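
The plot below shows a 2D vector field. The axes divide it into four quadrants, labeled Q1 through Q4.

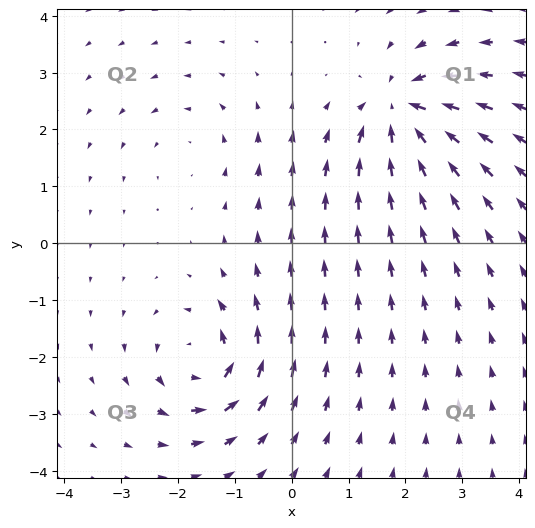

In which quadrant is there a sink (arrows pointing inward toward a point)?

Q1

The sink sits at approximately (1.9, 2.3), which lies in quadrant Q1. The divergence there is about -6, negative as expected for a sink.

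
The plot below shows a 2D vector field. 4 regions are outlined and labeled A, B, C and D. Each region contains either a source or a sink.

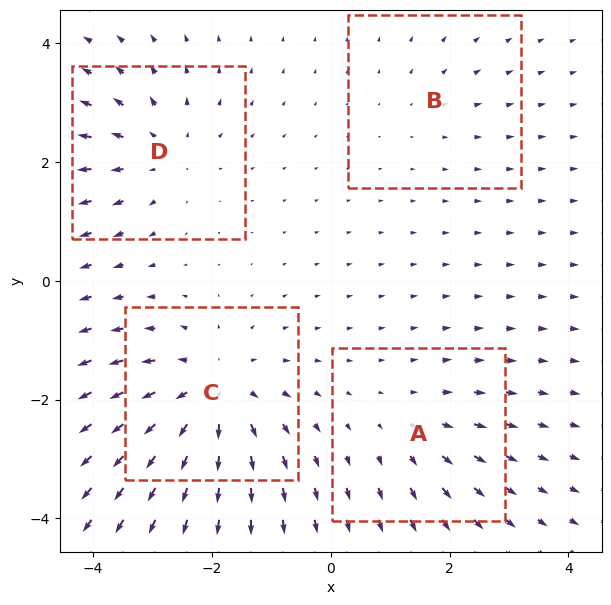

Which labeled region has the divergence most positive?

C

Divergence at each region's feature centre — A: about +3, B: about +2, C: about +6, D: about +4. Region C is most positive.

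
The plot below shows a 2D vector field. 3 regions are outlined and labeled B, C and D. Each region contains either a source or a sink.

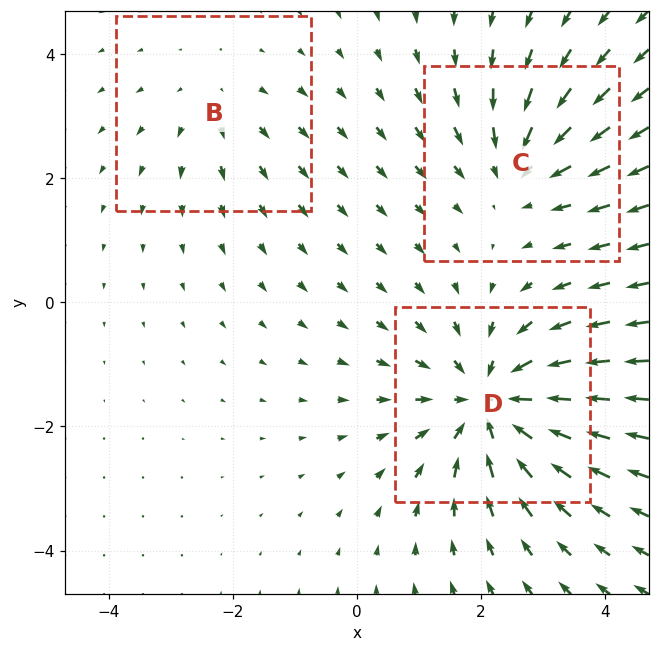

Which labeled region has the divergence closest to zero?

Divergence at each region's feature centre — B: about +2, C: about -3, D: about -4. Region B is closest to zero.

B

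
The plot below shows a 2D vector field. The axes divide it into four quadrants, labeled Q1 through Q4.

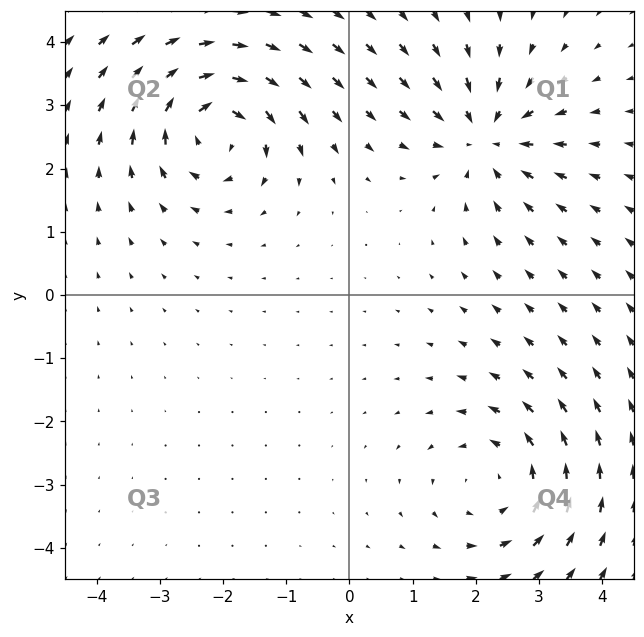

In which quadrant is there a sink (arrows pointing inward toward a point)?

The sink sits at approximately (2.2, 2.5), which lies in quadrant Q1. The divergence there is about -5, negative as expected for a sink.

Q1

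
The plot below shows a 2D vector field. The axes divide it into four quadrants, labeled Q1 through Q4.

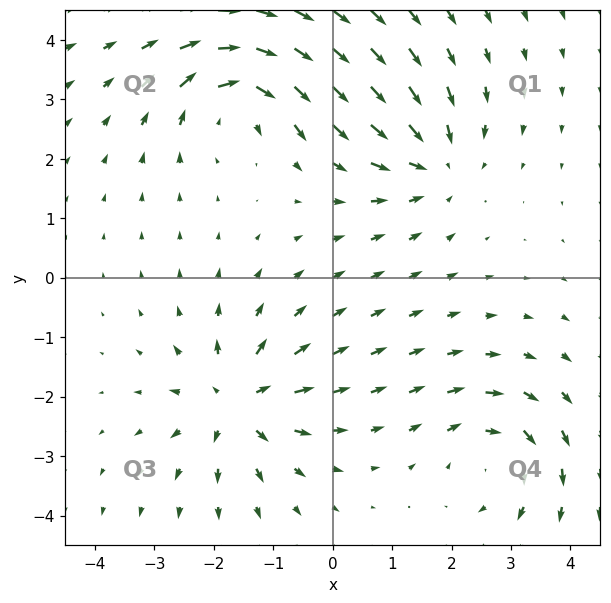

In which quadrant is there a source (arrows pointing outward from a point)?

The source sits at approximately (-1.6, -2.1), which lies in quadrant Q3. The divergence there is about +5, positive as expected for a source.

Q3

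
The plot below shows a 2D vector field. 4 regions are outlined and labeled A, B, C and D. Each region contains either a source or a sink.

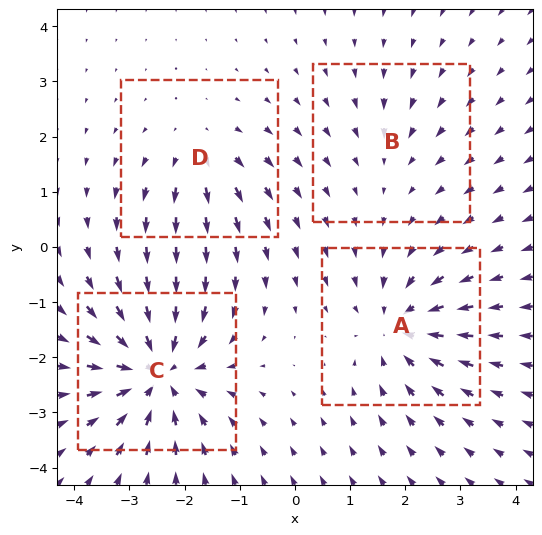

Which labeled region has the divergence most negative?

Divergence at each region's feature centre — A: about -5, B: about -2, C: about -7, D: about +3. Region C is most negative.

C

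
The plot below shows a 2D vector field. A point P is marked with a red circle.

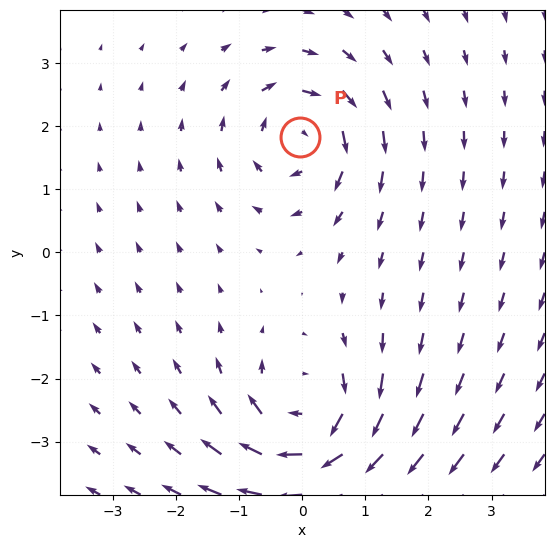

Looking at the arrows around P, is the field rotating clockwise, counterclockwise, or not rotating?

Near P at (-0.0, 1.8) the arrows circulate clockwise. The curl (z-component) there is about -5; negative curl means clockwise rotation.

clockwise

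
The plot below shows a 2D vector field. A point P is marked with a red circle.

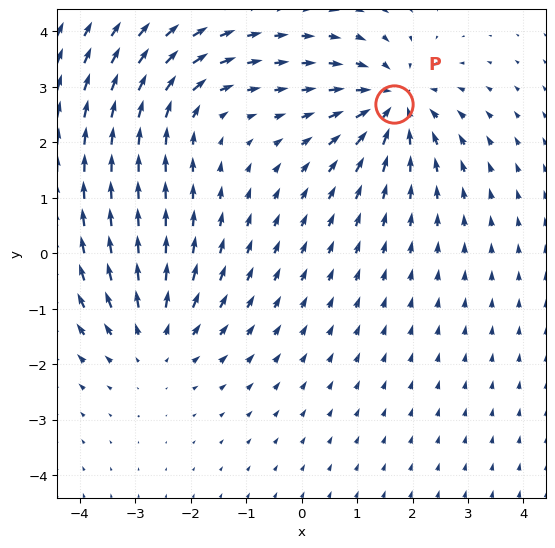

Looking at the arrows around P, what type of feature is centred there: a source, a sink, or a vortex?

sink

At P (1.7, 2.7) the arrows converge inward. Divergence about -5, curl ≈0 — negative divergence with near-zero curl is a sink.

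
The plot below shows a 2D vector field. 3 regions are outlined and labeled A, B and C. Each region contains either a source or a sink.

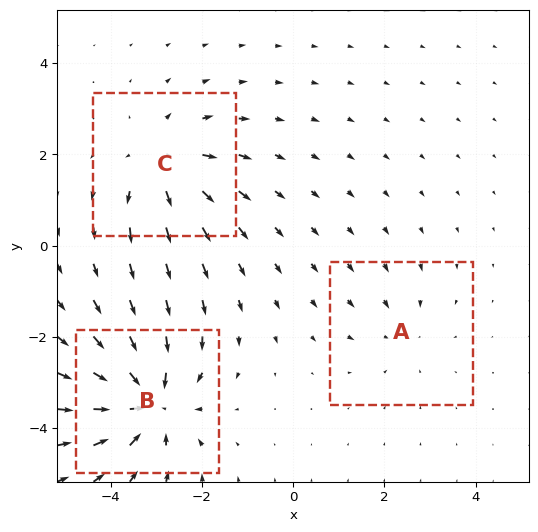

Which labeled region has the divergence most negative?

Divergence at each region's feature centre — A: about -2, B: about -5, C: about +3. Region B is most negative.

B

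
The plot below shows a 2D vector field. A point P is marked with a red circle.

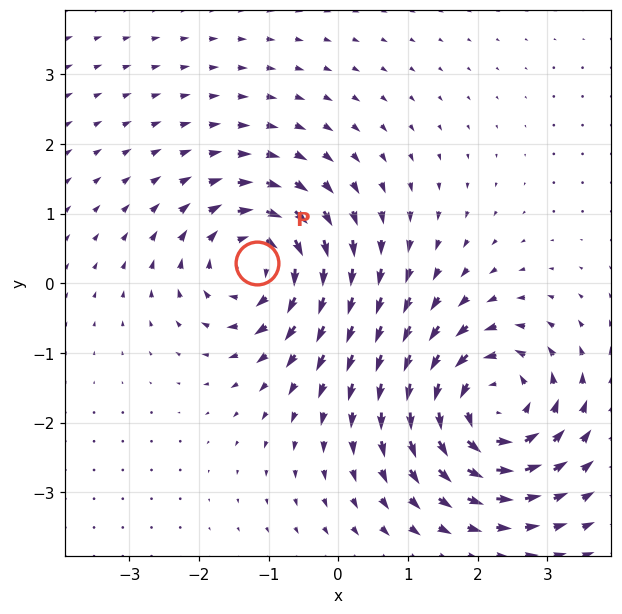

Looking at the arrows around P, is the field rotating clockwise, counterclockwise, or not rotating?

Near P at (-1.2, 0.3) the arrows circulate clockwise. The curl (z-component) there is about -4; negative curl means clockwise rotation.

clockwise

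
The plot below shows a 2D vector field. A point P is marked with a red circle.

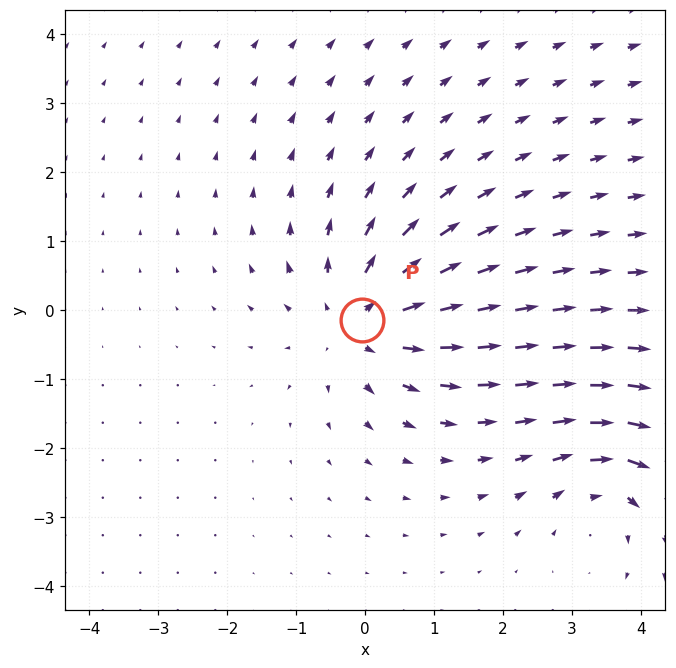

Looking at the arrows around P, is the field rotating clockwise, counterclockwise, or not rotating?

Near P at (-0.0, -0.1) the arrows show no circulation. The curl there is ≈0.

not rotating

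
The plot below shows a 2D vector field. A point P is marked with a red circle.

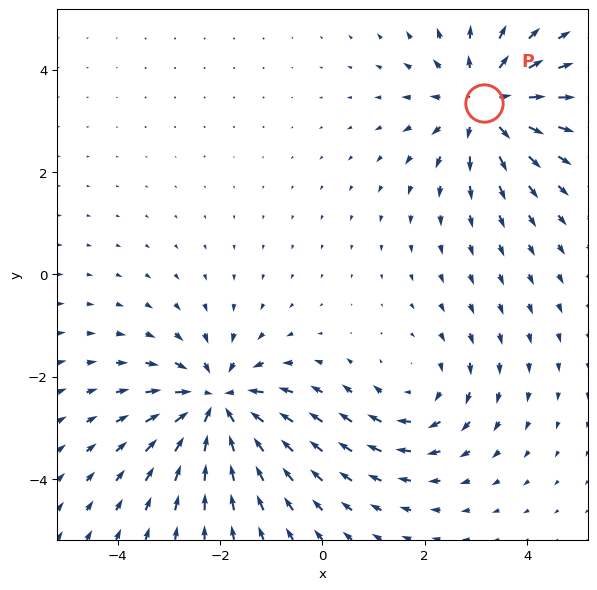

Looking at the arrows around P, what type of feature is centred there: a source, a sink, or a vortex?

At P (3.2, 3.3) the arrows spread outward. Divergence about +4, curl ≈0 — positive divergence with near-zero curl is a source.

source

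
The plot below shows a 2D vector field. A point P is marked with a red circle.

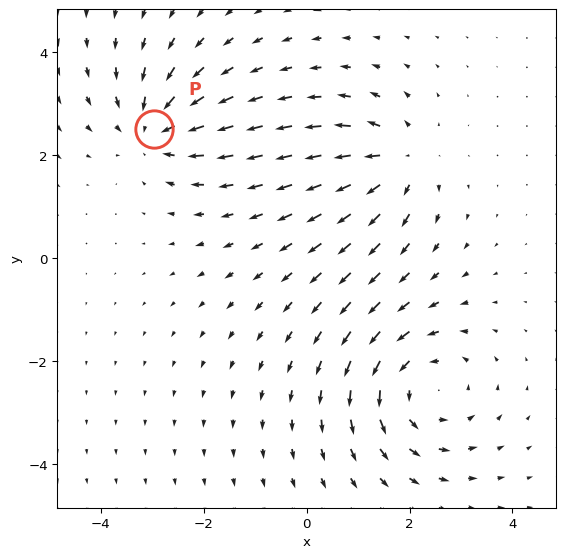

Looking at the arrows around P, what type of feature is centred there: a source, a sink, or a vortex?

At P (-3.0, 2.5) the arrows converge inward. Divergence about -3, curl ≈0 — negative divergence with near-zero curl is a sink.

sink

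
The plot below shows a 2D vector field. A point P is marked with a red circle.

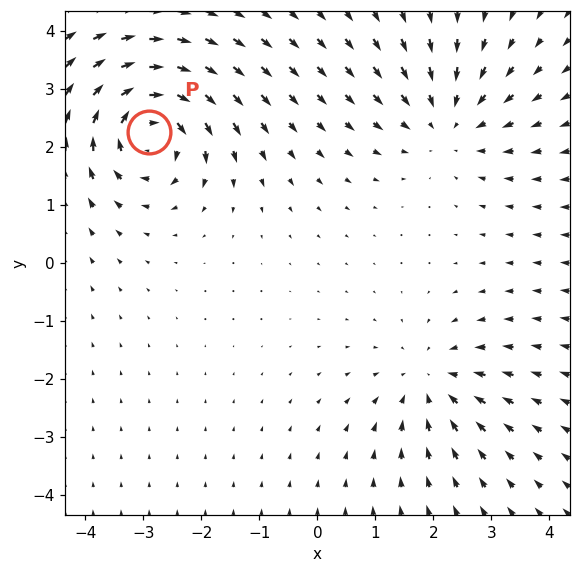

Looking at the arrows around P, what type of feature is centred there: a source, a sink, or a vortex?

vortex

At P (-2.9, 2.3) the arrows circulate clockwise. Divergence ≈0, curl about -6 — near-zero divergence with nonzero curl is a vortex.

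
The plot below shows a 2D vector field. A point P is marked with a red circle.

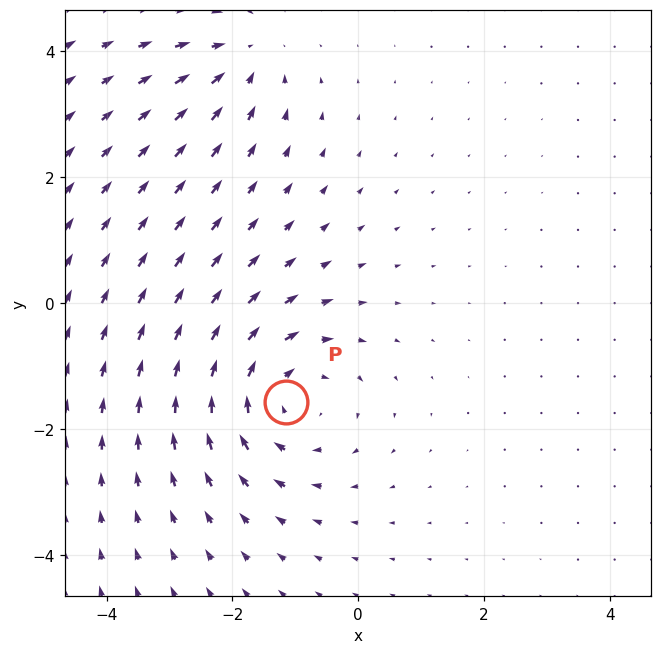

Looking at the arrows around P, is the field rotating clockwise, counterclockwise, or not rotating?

clockwise

Near P at (-1.1, -1.6) the arrows circulate clockwise. The curl (z-component) there is about -4; negative curl means clockwise rotation.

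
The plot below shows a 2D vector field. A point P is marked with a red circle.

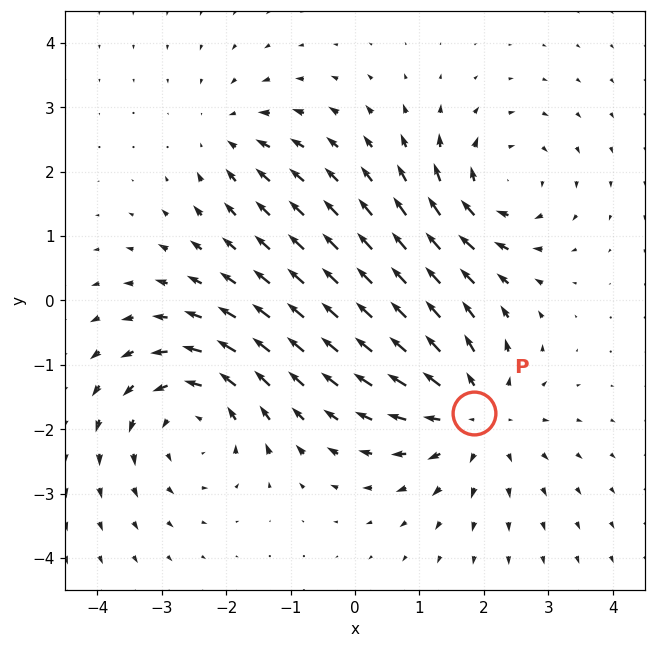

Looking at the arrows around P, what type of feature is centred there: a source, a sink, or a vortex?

source

At P (1.8, -1.8) the arrows spread outward. Divergence about +4, curl ≈0 — positive divergence with near-zero curl is a source.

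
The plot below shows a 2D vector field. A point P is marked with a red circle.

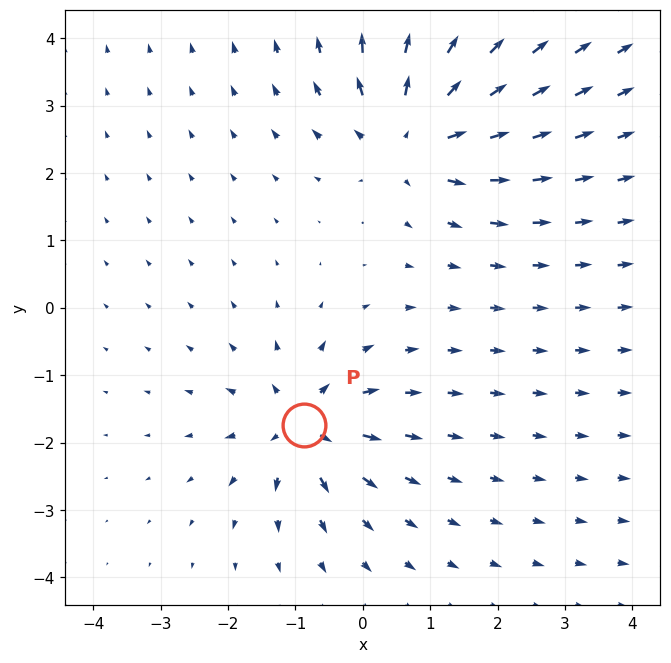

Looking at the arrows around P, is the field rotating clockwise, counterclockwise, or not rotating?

Near P at (-0.9, -1.7) the arrows show no circulation. The curl there is ≈0.

not rotating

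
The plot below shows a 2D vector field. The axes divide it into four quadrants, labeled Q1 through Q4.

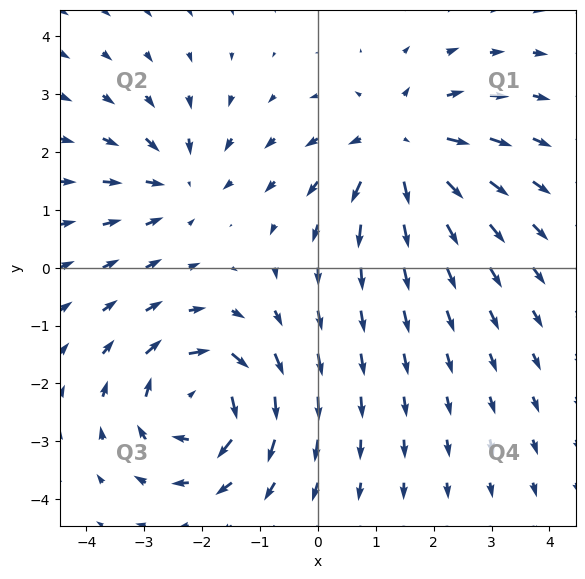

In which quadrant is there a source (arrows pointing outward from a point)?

The source sits at approximately (1.5, 2.1), which lies in quadrant Q1. The divergence there is about +4, positive as expected for a source.

Q1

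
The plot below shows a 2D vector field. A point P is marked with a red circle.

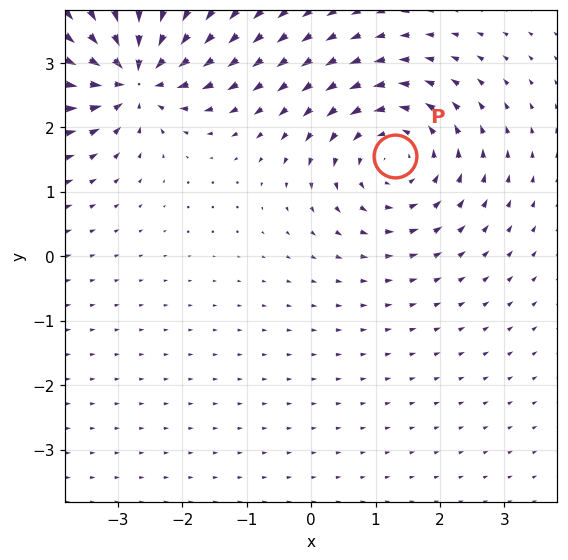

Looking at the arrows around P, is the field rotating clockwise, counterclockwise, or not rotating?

Near P at (1.3, 1.6) the arrows circulate counterclockwise. The curl (z-component) there is about +4; positive curl means counterclockwise rotation.

counterclockwise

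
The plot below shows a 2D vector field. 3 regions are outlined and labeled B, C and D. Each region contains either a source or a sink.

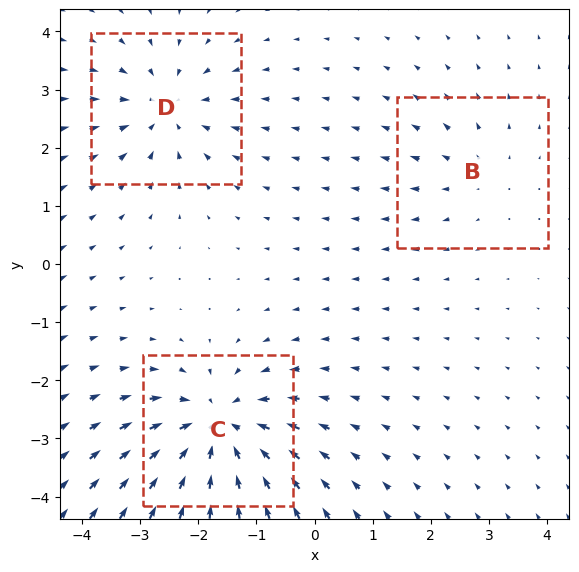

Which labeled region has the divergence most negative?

Divergence at each region's feature centre — B: about +2, C: about -5, D: about -3. Region C is most negative.

C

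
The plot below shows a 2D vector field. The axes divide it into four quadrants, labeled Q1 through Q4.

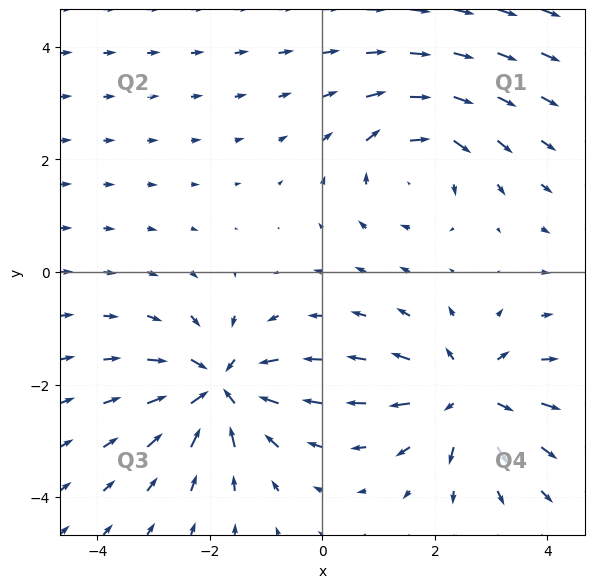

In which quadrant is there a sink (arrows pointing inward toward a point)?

The sink sits at approximately (-1.8, -2.1), which lies in quadrant Q3. The divergence there is about -5, negative as expected for a sink.

Q3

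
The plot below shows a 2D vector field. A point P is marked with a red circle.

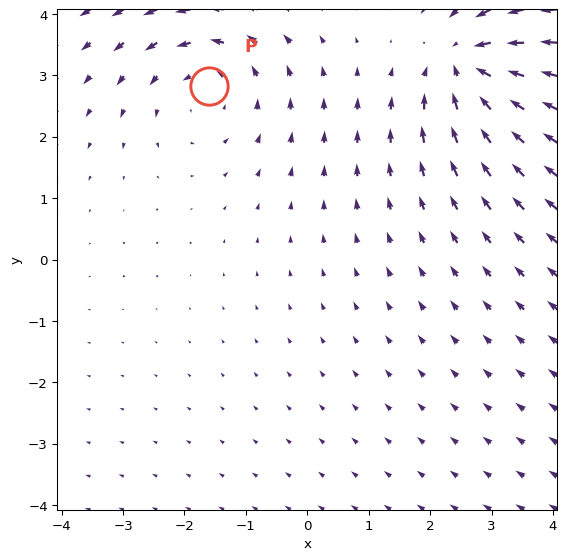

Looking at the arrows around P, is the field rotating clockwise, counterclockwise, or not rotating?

counterclockwise

Near P at (-1.6, 2.8) the arrows circulate counterclockwise. The curl (z-component) there is about +2; positive curl means counterclockwise rotation.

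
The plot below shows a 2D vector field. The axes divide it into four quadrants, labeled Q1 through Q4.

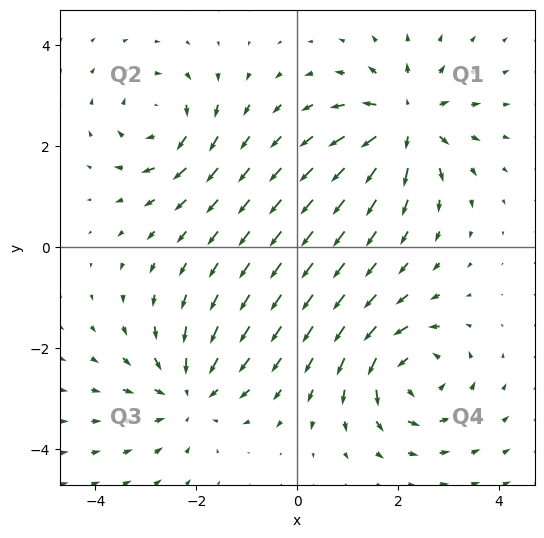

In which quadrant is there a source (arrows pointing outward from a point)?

The source sits at approximately (2.2, 2.5), which lies in quadrant Q1. The divergence there is about +7, positive as expected for a source.

Q1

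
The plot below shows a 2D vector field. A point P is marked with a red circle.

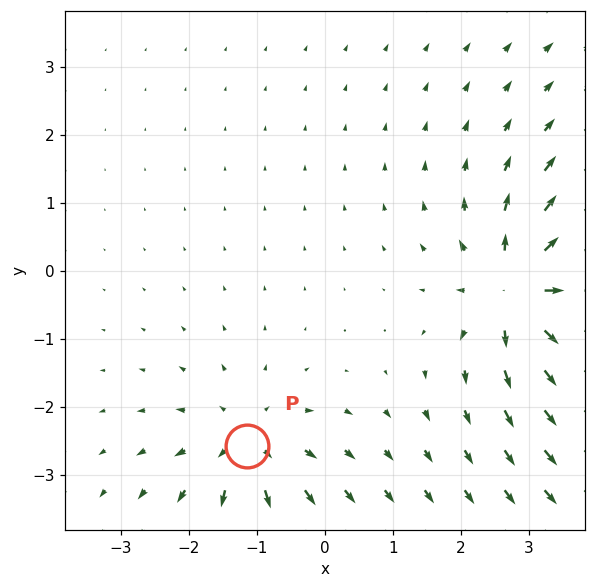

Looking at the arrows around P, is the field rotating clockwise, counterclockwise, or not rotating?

Near P at (-1.1, -2.6) the arrows show no circulation. The curl there is ≈0.

not rotating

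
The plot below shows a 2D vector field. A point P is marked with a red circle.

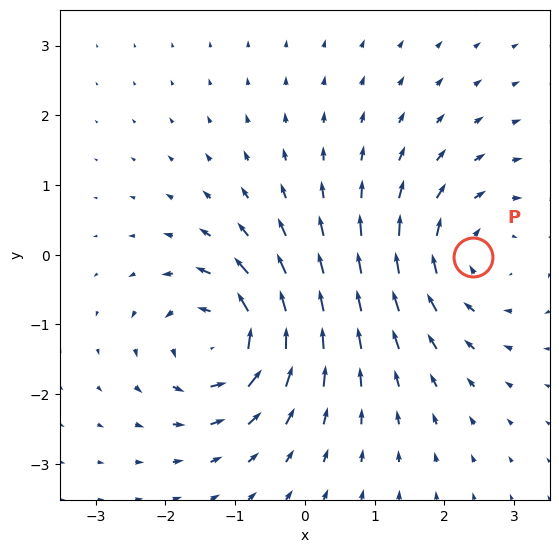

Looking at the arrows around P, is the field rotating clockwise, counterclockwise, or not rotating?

Near P at (2.4, -0.0) the arrows circulate clockwise. The curl (z-component) there is about -4; negative curl means clockwise rotation.

clockwise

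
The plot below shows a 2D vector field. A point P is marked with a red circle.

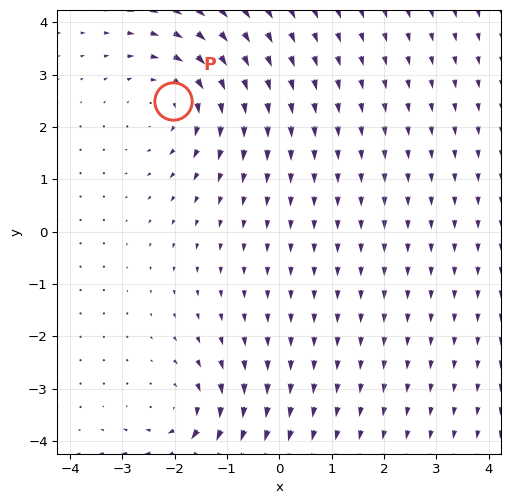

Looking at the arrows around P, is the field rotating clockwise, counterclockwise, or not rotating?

clockwise

Near P at (-2.0, 2.5) the arrows circulate clockwise. The curl (z-component) there is about -3; negative curl means clockwise rotation.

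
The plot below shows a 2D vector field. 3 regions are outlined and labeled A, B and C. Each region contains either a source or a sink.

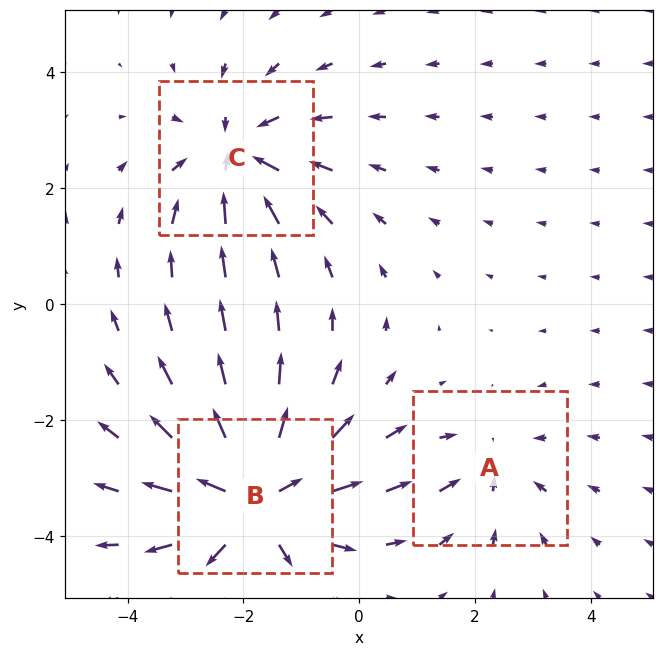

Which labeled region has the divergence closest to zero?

A

Divergence at each region's feature centre — A: about -2, B: about +5, C: about -3. Region A is closest to zero.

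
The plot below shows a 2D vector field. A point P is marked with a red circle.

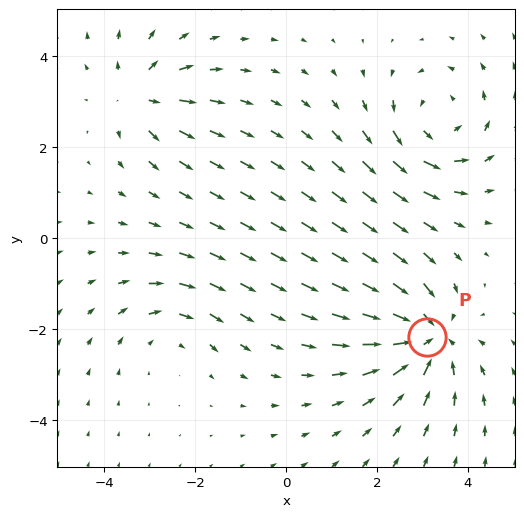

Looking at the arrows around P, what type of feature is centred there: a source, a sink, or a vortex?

At P (3.1, -2.2) the arrows converge inward. Divergence about -5, curl ≈0 — negative divergence with near-zero curl is a sink.

sink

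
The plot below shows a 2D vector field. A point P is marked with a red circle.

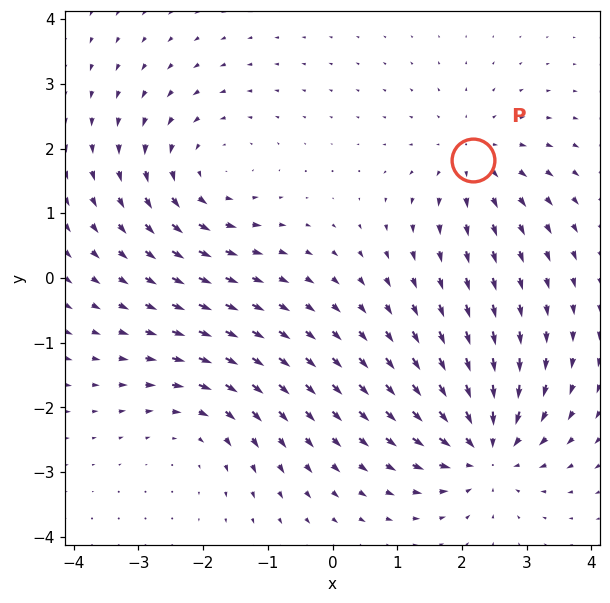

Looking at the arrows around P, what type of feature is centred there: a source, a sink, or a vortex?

At P (2.2, 1.8) the arrows spread outward. Divergence about +4, curl ≈0 — positive divergence with near-zero curl is a source.

source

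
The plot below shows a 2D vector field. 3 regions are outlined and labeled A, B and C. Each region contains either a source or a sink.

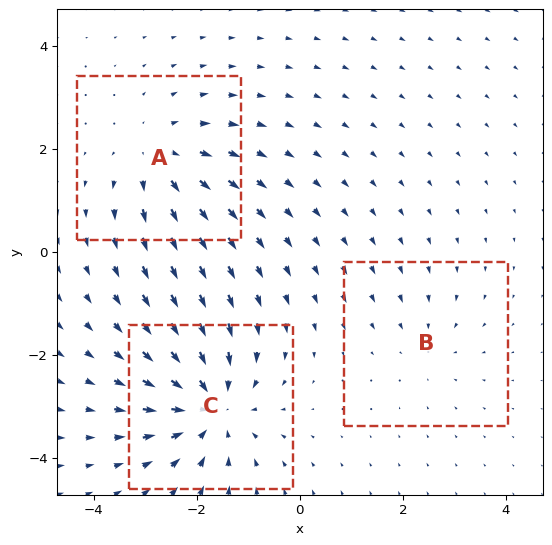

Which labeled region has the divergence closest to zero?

B

Divergence at each region's feature centre — A: about +3, B: about -2, C: about -4. Region B is closest to zero.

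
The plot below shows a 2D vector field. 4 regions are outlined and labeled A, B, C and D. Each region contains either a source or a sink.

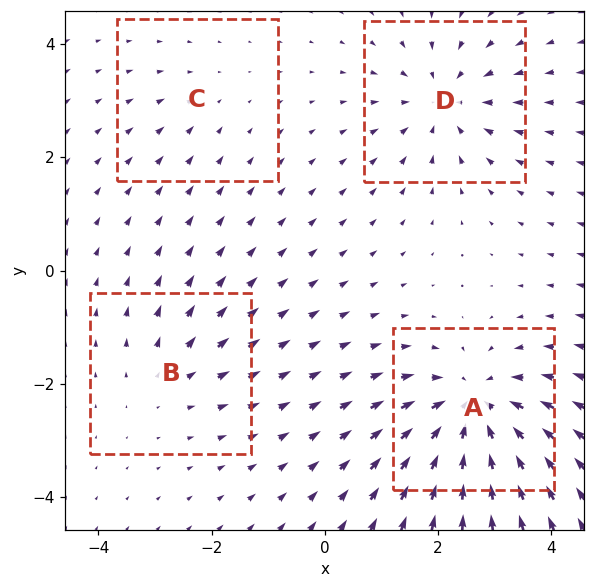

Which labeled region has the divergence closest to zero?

C

Divergence at each region's feature centre — A: about -7, B: about +3, C: about -2, D: about -5. Region C is closest to zero.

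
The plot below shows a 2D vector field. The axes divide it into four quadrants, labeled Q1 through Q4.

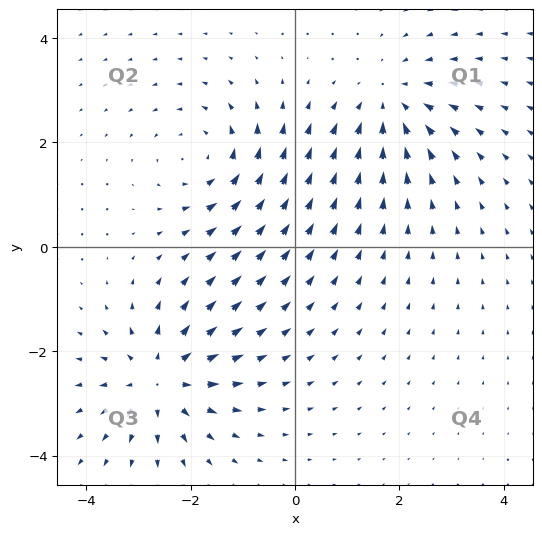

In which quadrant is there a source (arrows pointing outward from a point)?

The source sits at approximately (-2.6, -2.6), which lies in quadrant Q3. The divergence there is about +4, positive as expected for a source.

Q3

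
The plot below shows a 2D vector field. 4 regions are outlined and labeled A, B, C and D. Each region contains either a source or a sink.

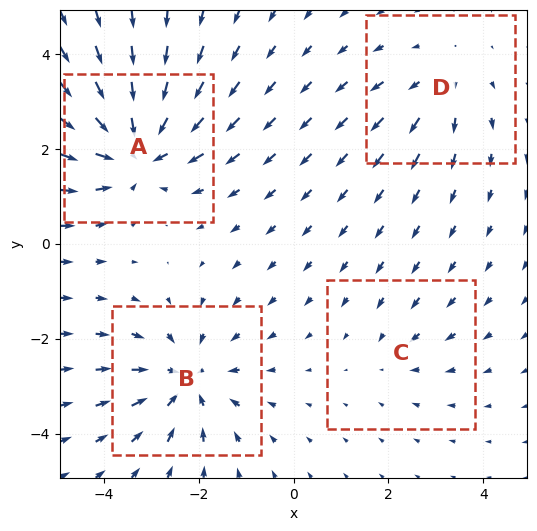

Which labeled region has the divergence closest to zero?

Divergence at each region's feature centre — A: about -6, B: about -5, C: about -2, D: about +3. Region C is closest to zero.

C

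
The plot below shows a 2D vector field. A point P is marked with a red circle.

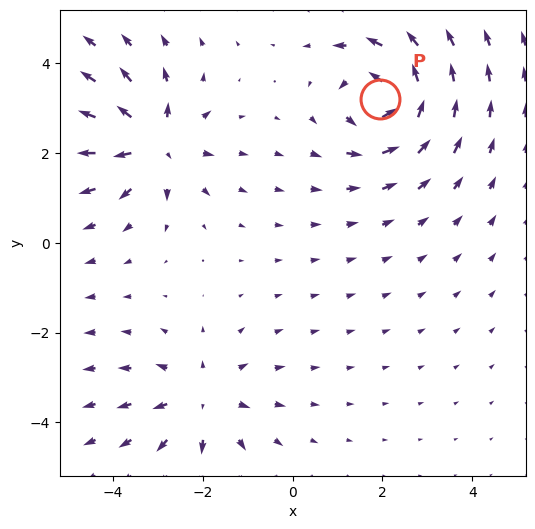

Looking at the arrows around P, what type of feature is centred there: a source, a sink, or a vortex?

At P (1.9, 3.2) the arrows circulate counterclockwise. Divergence ≈0, curl about +6 — near-zero divergence with nonzero curl is a vortex.

vortex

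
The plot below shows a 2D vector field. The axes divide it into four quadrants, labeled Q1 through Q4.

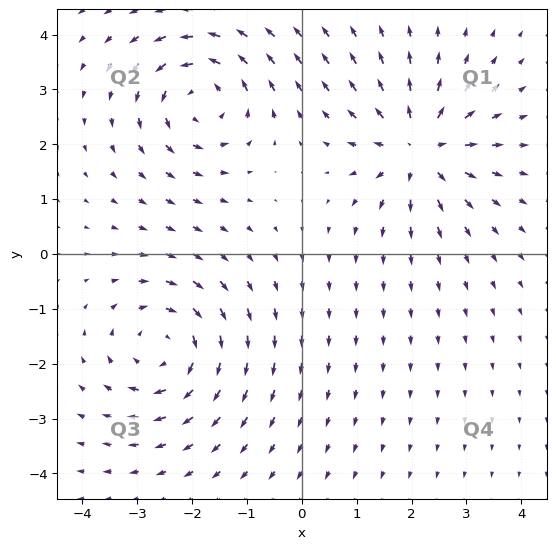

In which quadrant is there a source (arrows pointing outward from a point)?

Q1

The source sits at approximately (2.1, 1.9), which lies in quadrant Q1. The divergence there is about +5, positive as expected for a source.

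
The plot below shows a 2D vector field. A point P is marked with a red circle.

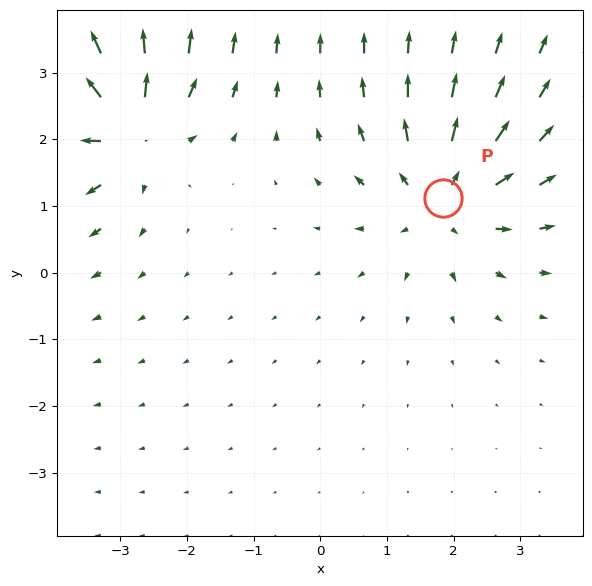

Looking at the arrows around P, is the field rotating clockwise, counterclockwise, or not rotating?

Near P at (1.8, 1.1) the arrows show no circulation. The curl there is ≈0.

not rotating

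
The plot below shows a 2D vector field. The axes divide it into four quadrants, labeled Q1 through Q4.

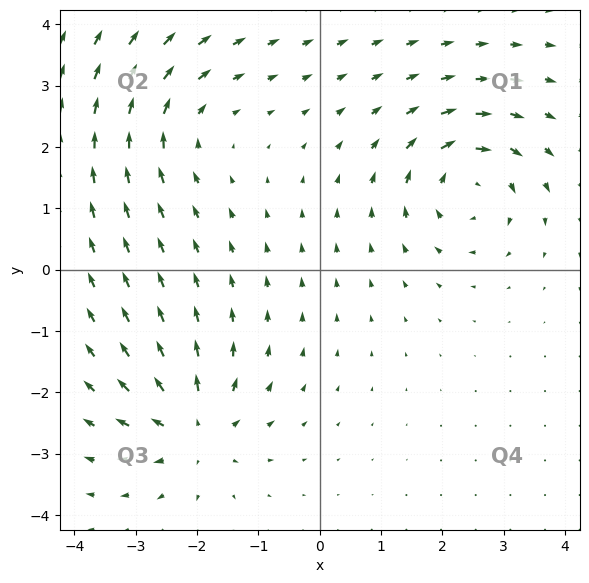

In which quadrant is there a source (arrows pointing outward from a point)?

The source sits at approximately (-2.0, -2.6), which lies in quadrant Q3. The divergence there is about +5, positive as expected for a source.

Q3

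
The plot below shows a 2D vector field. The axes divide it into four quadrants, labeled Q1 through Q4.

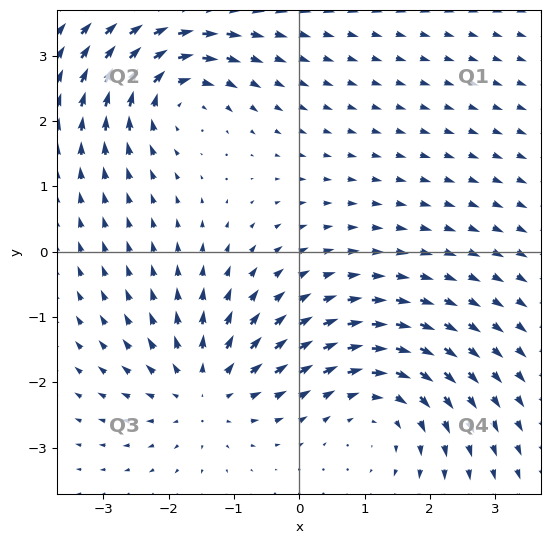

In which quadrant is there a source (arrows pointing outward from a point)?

Q3

The source sits at approximately (-1.4, -2.1), which lies in quadrant Q3. The divergence there is about +4, positive as expected for a source.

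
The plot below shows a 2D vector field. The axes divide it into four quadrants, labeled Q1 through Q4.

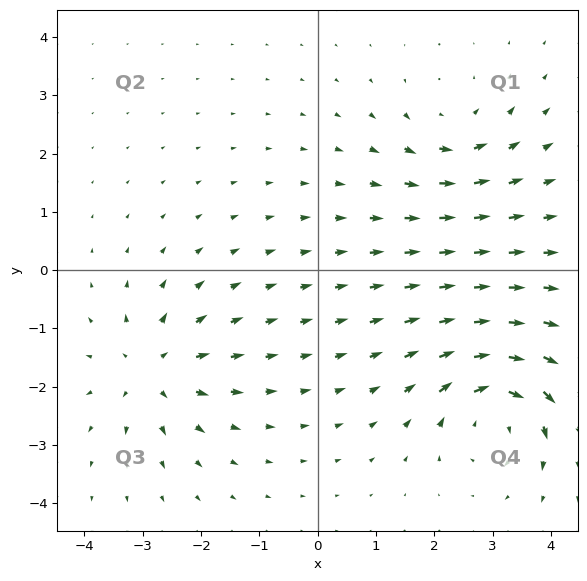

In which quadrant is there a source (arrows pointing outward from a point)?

Q3

The source sits at approximately (-2.8, -1.7), which lies in quadrant Q3. The divergence there is about +5, positive as expected for a source.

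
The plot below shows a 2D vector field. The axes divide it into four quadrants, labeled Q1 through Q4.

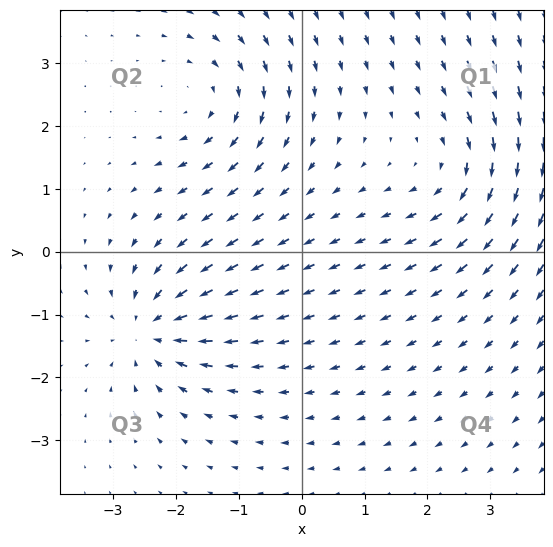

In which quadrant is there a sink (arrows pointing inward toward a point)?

The sink sits at approximately (-2.4, -1.2), which lies in quadrant Q3. The divergence there is about -6, negative as expected for a sink.

Q3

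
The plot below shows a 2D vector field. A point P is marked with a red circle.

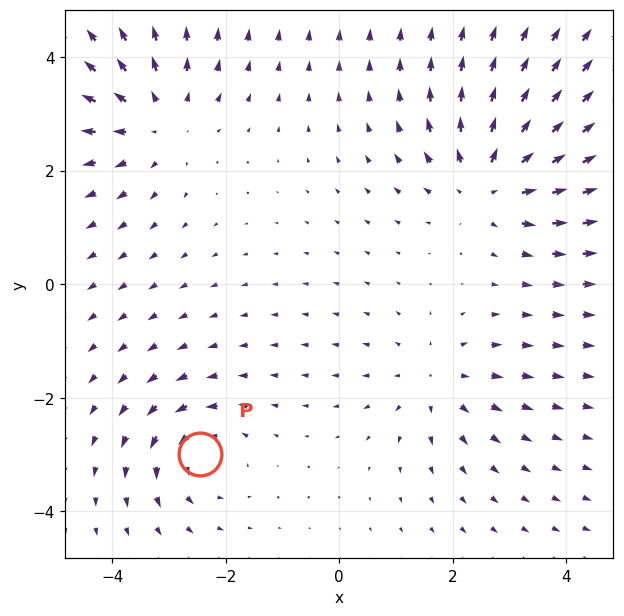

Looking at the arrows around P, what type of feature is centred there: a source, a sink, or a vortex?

vortex

At P (-2.4, -3.0) the arrows circulate counterclockwise. Divergence ≈0, curl about +4 — near-zero divergence with nonzero curl is a vortex.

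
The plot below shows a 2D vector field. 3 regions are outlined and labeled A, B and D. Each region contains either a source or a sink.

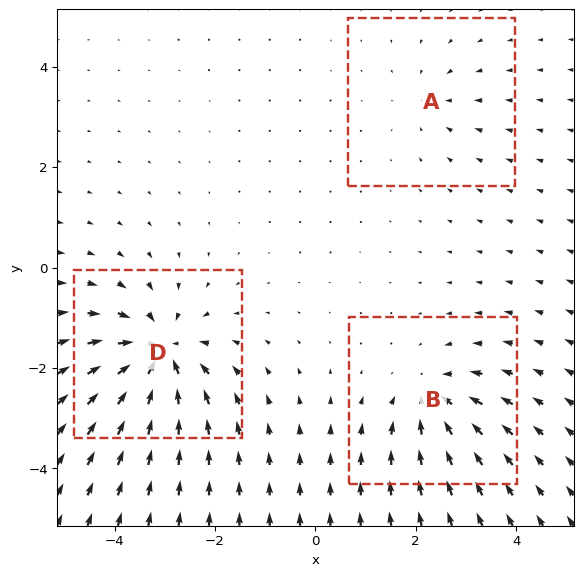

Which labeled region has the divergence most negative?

Divergence at each region's feature centre — A: about -2, B: about -4, D: about -6. Region D is most negative.

D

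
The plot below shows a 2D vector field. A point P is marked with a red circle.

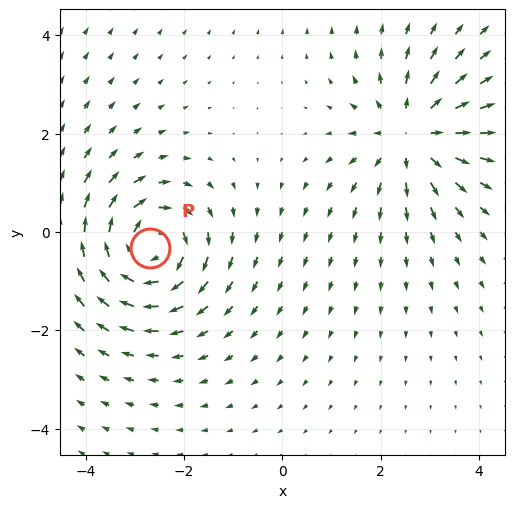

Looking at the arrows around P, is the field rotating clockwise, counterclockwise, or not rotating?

Near P at (-2.7, -0.3) the arrows circulate clockwise. The curl (z-component) there is about -4; negative curl means clockwise rotation.

clockwise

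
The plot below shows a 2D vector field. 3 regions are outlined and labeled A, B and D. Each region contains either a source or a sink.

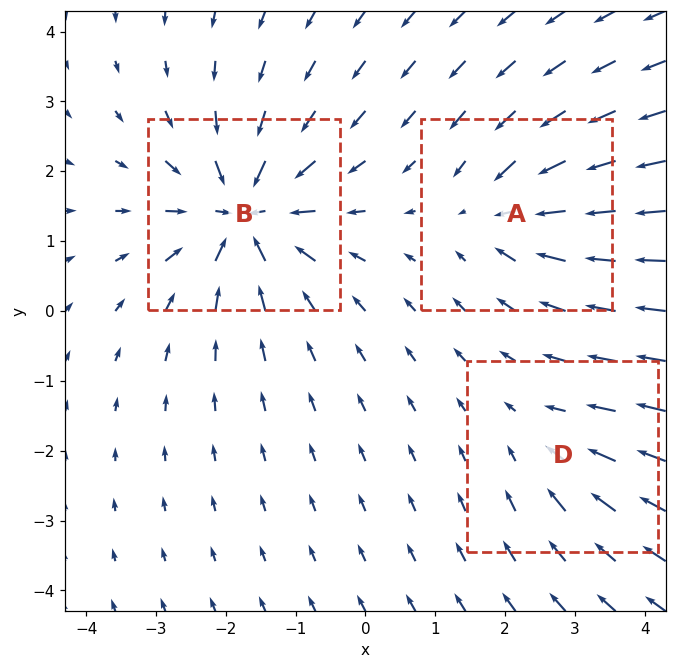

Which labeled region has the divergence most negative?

Divergence at each region's feature centre — A: about -4, B: about -6, D: about -2. Region B is most negative.

B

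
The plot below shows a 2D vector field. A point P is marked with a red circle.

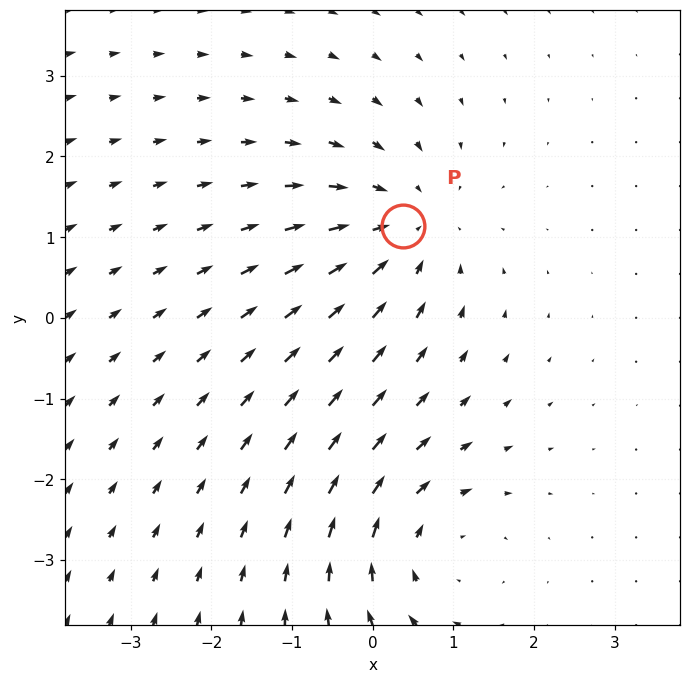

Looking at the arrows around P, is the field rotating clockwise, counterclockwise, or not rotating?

Near P at (0.4, 1.1) the arrows show no circulation. The curl there is ≈0.

not rotating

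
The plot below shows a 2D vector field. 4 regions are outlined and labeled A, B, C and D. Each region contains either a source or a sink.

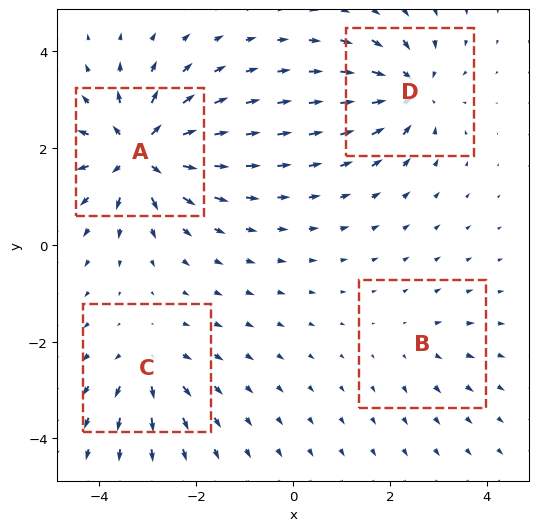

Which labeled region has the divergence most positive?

A

Divergence at each region's feature centre — A: about +8, B: about +2, C: about +4, D: about -6. Region A is most positive.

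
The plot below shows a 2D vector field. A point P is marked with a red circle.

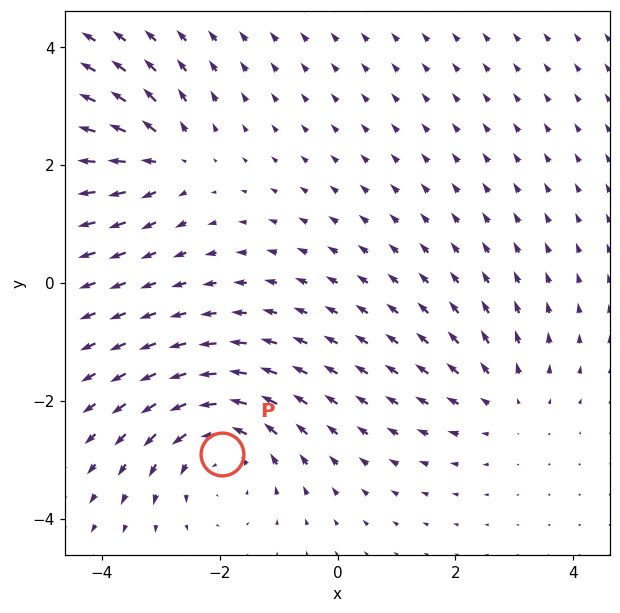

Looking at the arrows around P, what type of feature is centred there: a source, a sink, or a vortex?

vortex

At P (-2.0, -2.9) the arrows circulate counterclockwise. Divergence ≈0, curl about +3 — near-zero divergence with nonzero curl is a vortex.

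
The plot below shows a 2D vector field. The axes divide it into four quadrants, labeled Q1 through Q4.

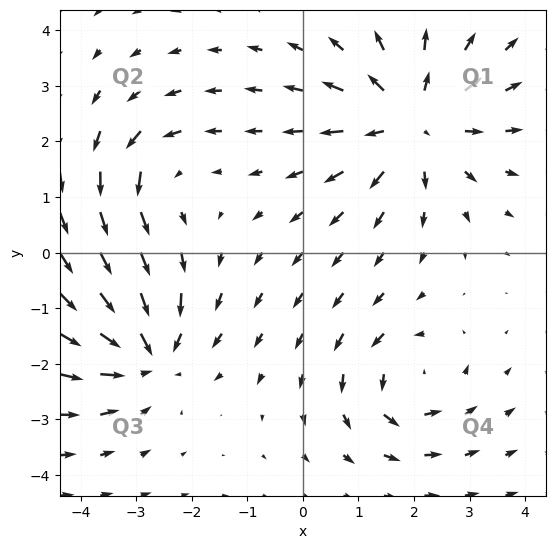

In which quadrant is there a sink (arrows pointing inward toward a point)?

Q3

The sink sits at approximately (-2.8, -1.8), which lies in quadrant Q3. The divergence there is about -4, negative as expected for a sink.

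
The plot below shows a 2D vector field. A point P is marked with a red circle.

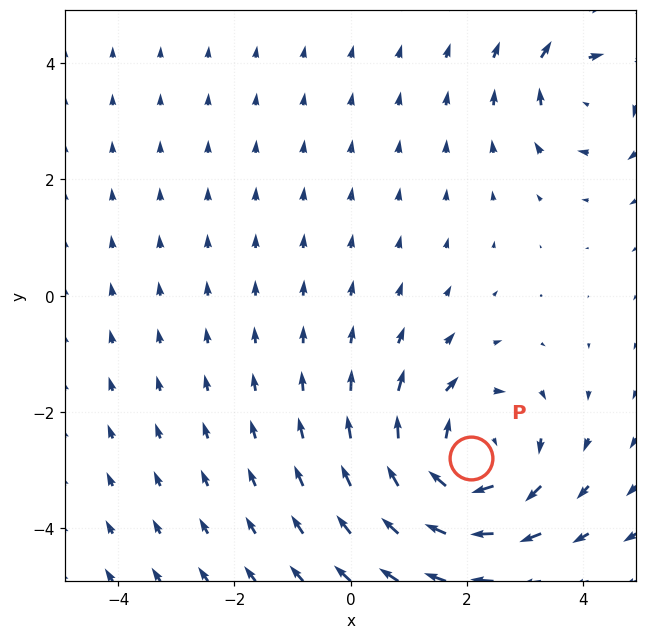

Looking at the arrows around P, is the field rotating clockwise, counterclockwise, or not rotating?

Near P at (2.1, -2.8) the arrows circulate clockwise. The curl (z-component) there is about -4; negative curl means clockwise rotation.

clockwise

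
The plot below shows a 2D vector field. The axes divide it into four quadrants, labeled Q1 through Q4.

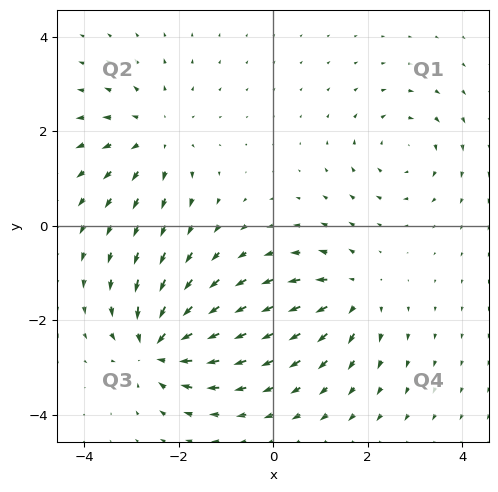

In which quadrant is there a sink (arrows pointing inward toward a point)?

Q3

The sink sits at approximately (-2.4, -2.6), which lies in quadrant Q3. The divergence there is about -6, negative as expected for a sink.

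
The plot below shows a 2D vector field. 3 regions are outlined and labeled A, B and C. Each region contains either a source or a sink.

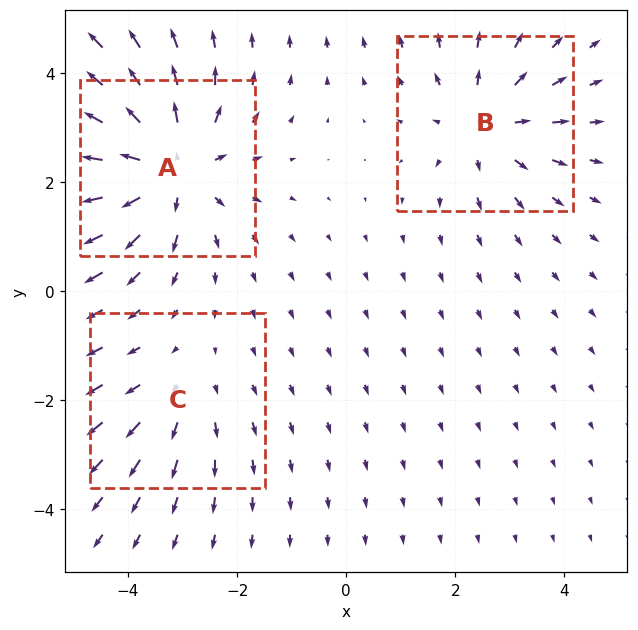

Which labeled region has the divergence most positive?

Divergence at each region's feature centre — A: about +5, B: about +3, C: about +2. Region A is most positive.

A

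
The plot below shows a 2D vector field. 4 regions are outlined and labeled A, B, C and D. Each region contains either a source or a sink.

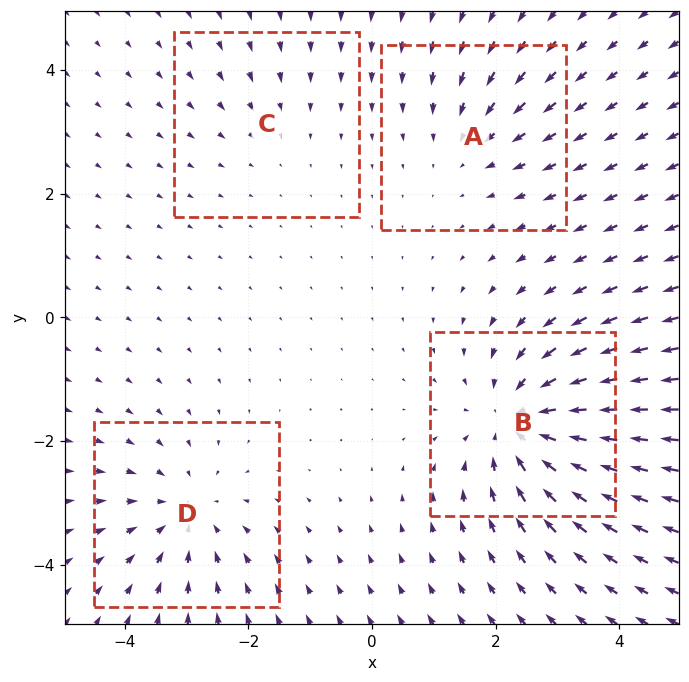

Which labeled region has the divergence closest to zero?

C

Divergence at each region's feature centre — A: about -3, B: about -6, C: about -2, D: about -4. Region C is closest to zero.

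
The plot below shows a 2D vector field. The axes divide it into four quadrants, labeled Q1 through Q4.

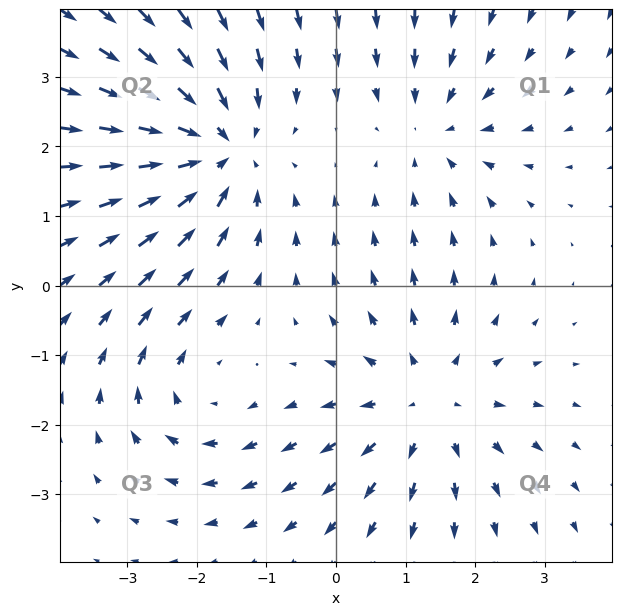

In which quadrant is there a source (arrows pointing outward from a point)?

The source sits at approximately (1.3, -1.7), which lies in quadrant Q4. The divergence there is about +3, positive as expected for a source.

Q4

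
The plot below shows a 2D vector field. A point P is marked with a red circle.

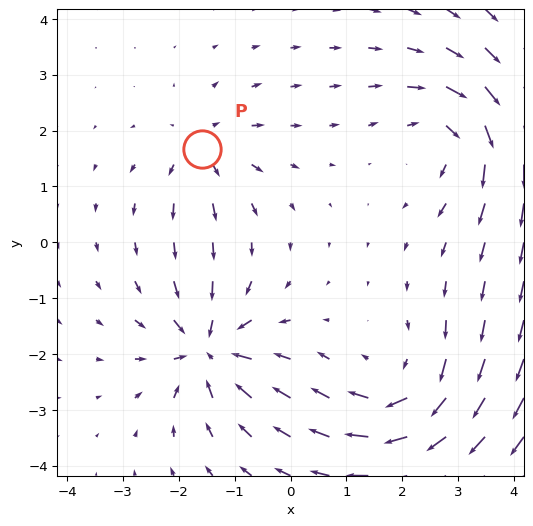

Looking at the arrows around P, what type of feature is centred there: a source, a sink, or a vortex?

At P (-1.6, 1.7) the arrows spread outward. Divergence about +4, curl ≈0 — positive divergence with near-zero curl is a source.

source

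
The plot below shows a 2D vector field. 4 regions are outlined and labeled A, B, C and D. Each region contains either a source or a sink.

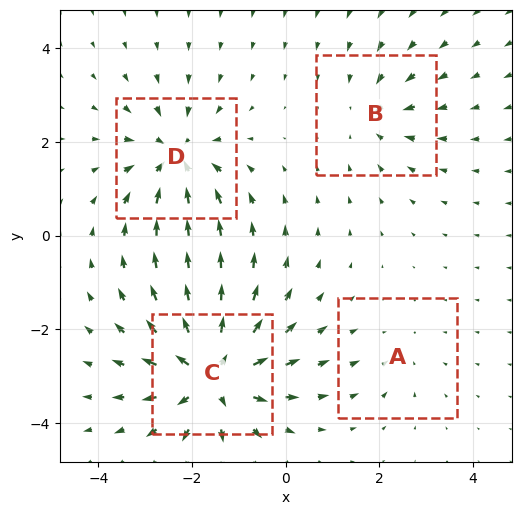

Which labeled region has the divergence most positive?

C

Divergence at each region's feature centre — A: about -2, B: about -3, C: about +7, D: about -5. Region C is most positive.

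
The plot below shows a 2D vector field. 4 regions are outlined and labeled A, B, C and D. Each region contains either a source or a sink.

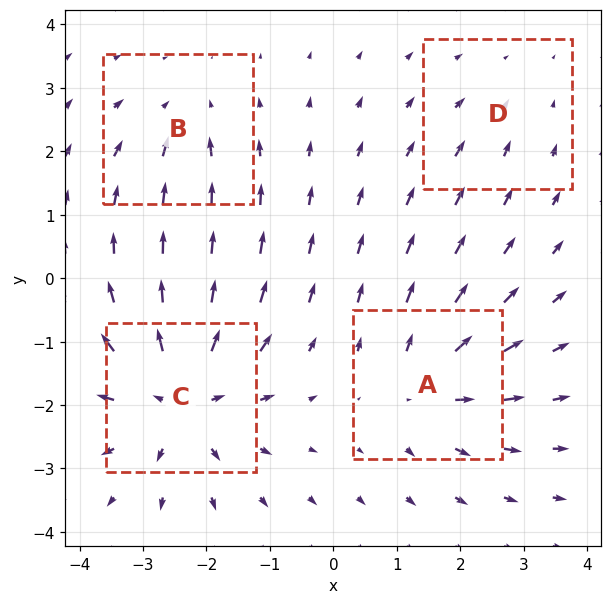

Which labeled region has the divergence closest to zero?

Divergence at each region's feature centre — A: about +5, B: about -3, C: about +7, D: about -2. Region D is closest to zero.

D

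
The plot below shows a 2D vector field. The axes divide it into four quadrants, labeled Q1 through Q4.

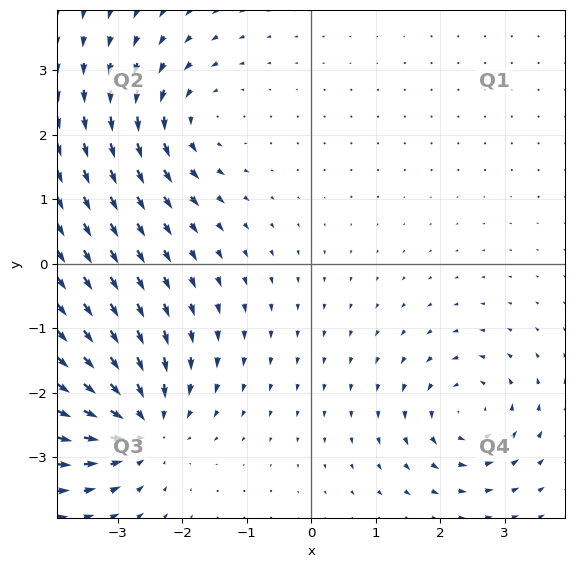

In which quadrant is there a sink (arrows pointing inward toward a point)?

The sink sits at approximately (-2.6, -2.5), which lies in quadrant Q3. The divergence there is about -5, negative as expected for a sink.

Q3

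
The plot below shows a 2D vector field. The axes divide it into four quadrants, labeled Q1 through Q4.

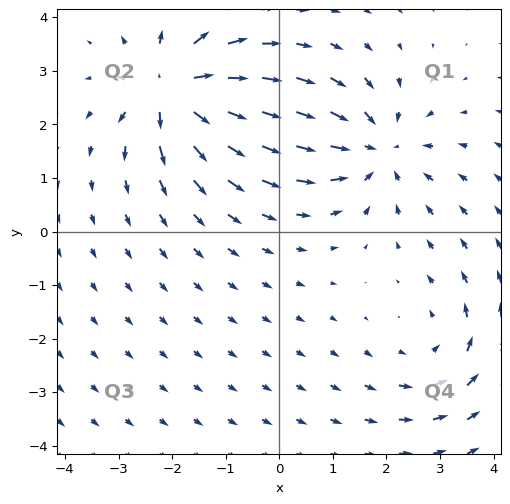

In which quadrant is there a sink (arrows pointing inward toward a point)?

The sink sits at approximately (1.8, 1.5), which lies in quadrant Q1. The divergence there is about -4, negative as expected for a sink.

Q1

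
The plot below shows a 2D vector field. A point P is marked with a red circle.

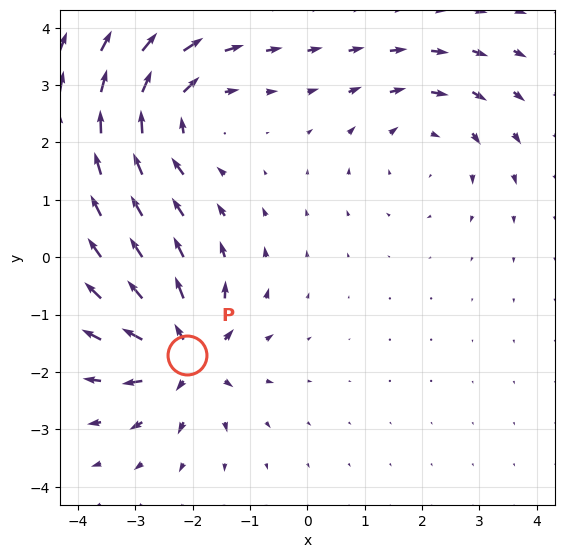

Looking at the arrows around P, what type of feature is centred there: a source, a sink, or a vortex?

At P (-2.1, -1.7) the arrows spread outward. Divergence about +7, curl ≈0 — positive divergence with near-zero curl is a source.

source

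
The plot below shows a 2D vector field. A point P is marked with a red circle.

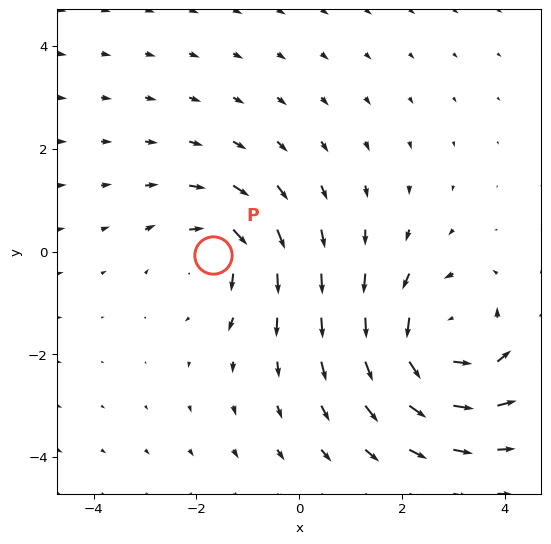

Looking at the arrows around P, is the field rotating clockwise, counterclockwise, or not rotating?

clockwise

Near P at (-1.7, -0.1) the arrows circulate clockwise. The curl (z-component) there is about -3; negative curl means clockwise rotation.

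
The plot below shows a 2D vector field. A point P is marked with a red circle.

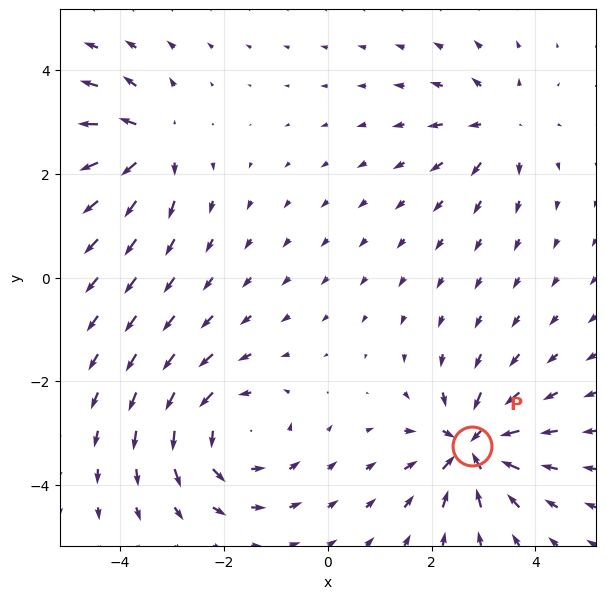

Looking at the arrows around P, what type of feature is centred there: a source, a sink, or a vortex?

sink

At P (2.8, -3.3) the arrows converge inward. Divergence about -7, curl ≈0 — negative divergence with near-zero curl is a sink.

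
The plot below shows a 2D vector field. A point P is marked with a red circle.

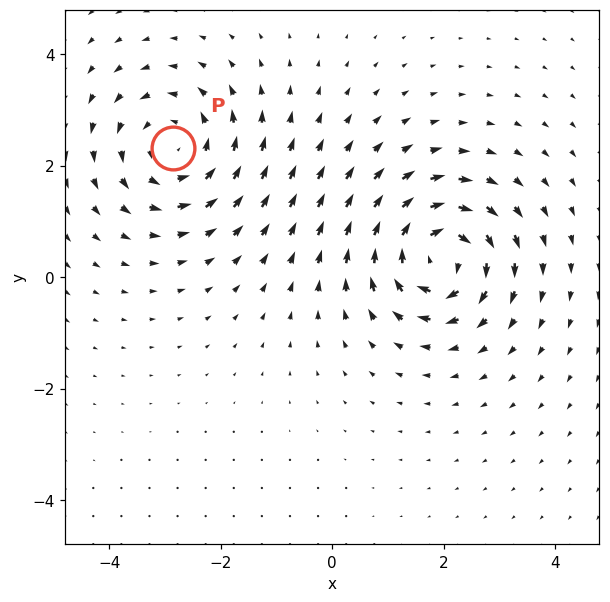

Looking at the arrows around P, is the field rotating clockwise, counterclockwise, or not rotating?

Near P at (-2.9, 2.3) the arrows circulate counterclockwise. The curl (z-component) there is about +3; positive curl means counterclockwise rotation.

counterclockwise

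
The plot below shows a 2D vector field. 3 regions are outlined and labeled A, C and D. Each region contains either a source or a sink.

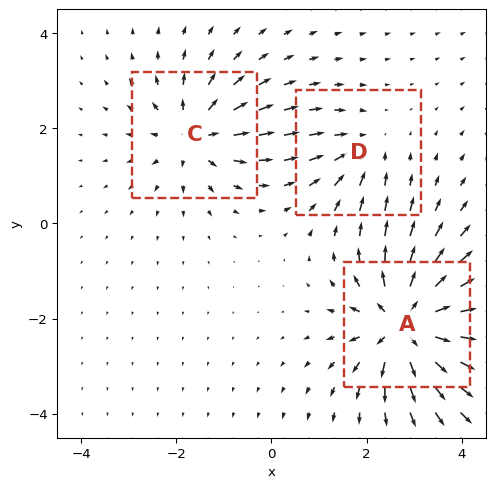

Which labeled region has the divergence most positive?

A

Divergence at each region's feature centre — A: about +6, C: about +4, D: about -3. Region A is most positive.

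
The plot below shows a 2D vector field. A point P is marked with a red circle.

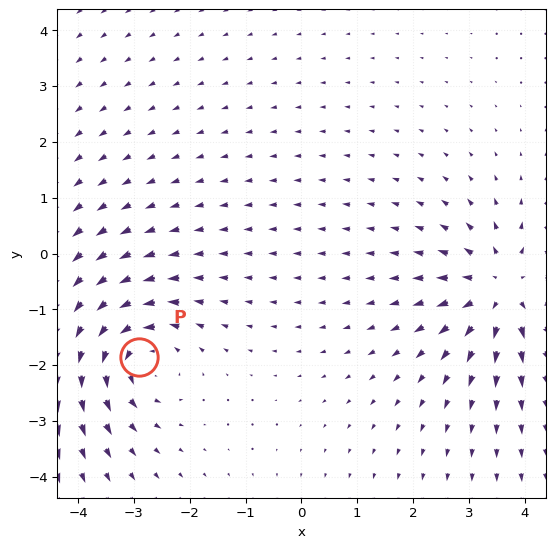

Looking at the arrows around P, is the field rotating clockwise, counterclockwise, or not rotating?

Near P at (-2.9, -1.8) the arrows circulate counterclockwise. The curl (z-component) there is about +3; positive curl means counterclockwise rotation.

counterclockwise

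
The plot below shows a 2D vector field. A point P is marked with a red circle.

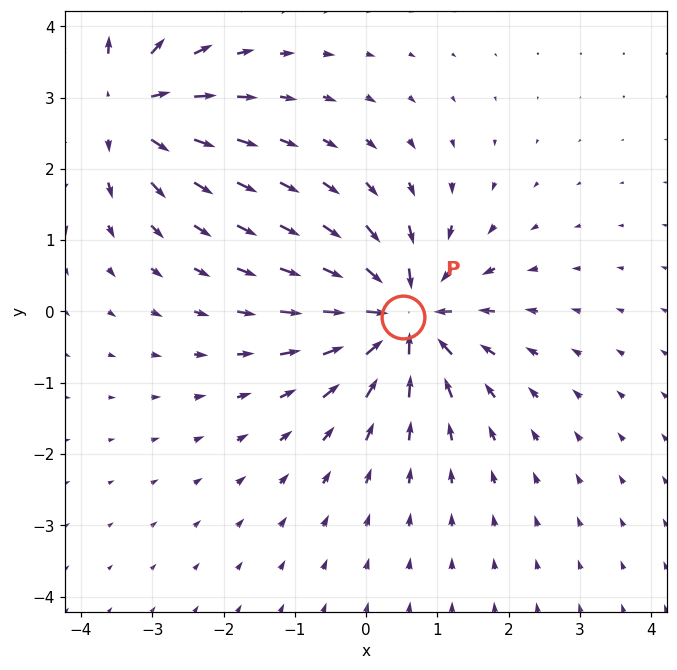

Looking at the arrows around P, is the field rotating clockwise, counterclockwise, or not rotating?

Near P at (0.5, -0.1) the arrows show no circulation. The curl there is ≈0.

not rotating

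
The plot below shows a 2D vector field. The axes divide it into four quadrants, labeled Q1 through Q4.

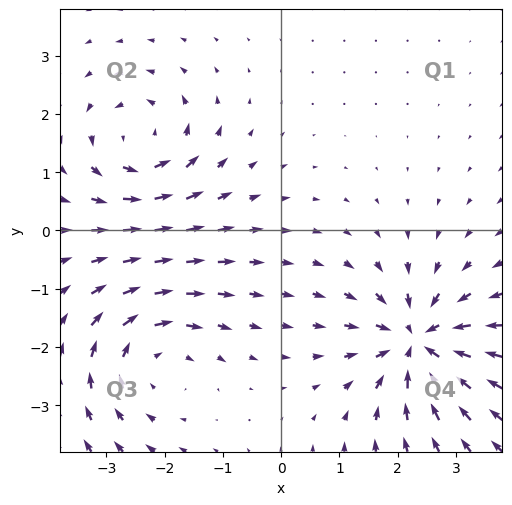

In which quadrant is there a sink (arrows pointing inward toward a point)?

Q4

The sink sits at approximately (2.3, -1.9), which lies in quadrant Q4. The divergence there is about -6, negative as expected for a sink.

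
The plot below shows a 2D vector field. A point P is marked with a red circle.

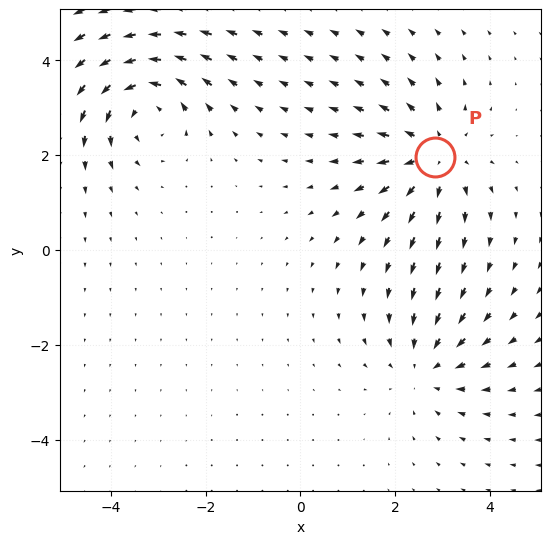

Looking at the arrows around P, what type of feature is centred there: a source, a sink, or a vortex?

source

At P (2.8, 2.0) the arrows spread outward. Divergence about +4, curl ≈0 — positive divergence with near-zero curl is a source.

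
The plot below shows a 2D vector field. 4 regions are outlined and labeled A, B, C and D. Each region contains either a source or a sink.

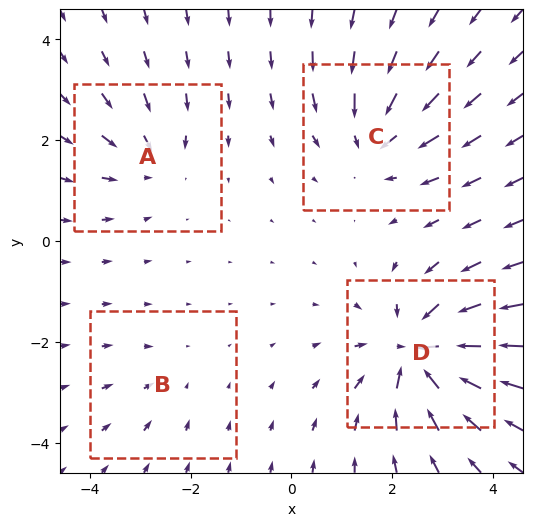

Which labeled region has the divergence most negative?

D

Divergence at each region's feature centre — A: about -4, B: about -2, C: about -5, D: about -8. Region D is most negative.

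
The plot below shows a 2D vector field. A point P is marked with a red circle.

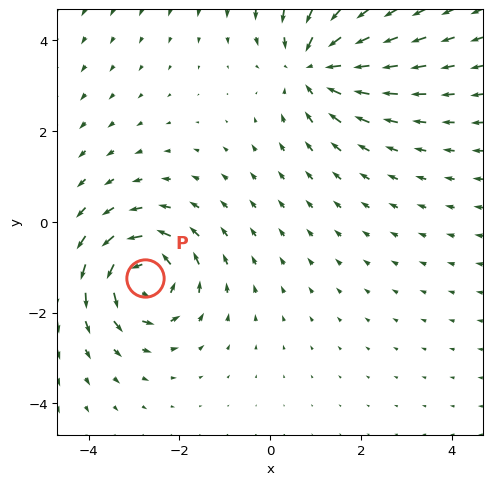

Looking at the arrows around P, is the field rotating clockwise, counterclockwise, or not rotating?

Near P at (-2.7, -1.2) the arrows circulate counterclockwise. The curl (z-component) there is about +4; positive curl means counterclockwise rotation.

counterclockwise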